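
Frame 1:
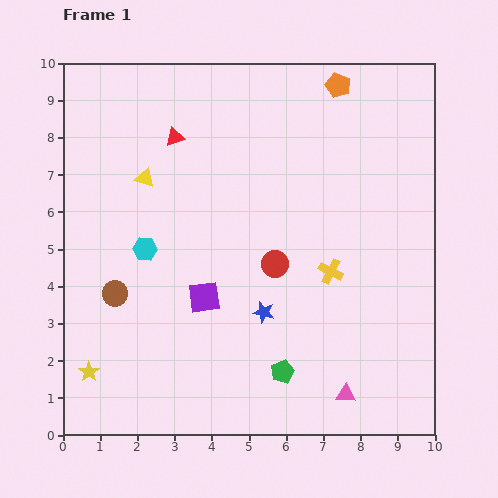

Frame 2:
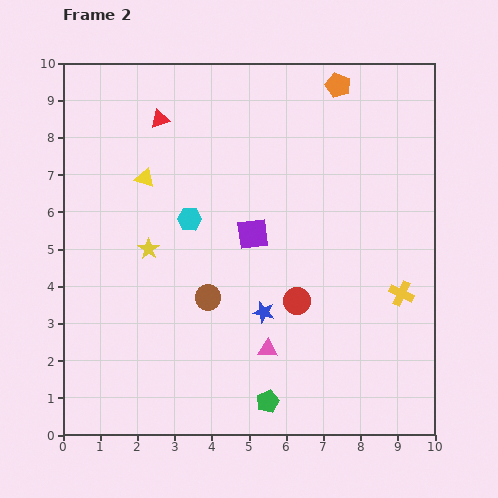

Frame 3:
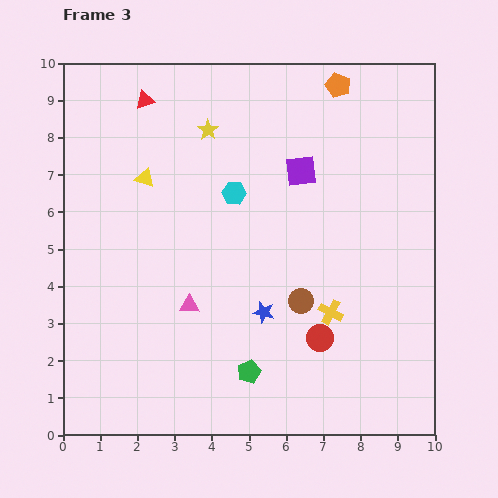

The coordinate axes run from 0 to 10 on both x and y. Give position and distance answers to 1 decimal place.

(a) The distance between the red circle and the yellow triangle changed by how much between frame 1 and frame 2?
+1.1

Distance in frame 1: 4.2. Distance in frame 2: 5.3.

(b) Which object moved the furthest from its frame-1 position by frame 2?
the yellow star

(moved 3.7; next 2.5)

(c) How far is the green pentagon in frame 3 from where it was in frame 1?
0.9

The green pentagon moved from (5.9, 1.7) to (5.0, 1.7), a distance of √(0.9² + 0.0²) ≈ 0.9.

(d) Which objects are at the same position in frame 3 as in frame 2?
the yellow triangle, the orange pentagon, the blue star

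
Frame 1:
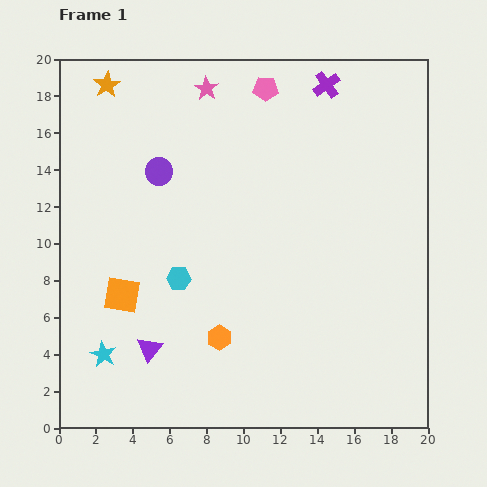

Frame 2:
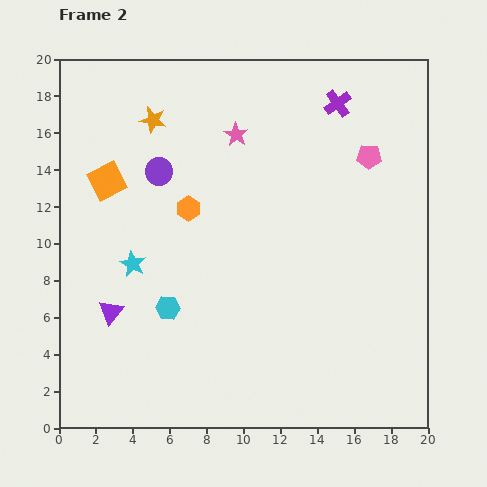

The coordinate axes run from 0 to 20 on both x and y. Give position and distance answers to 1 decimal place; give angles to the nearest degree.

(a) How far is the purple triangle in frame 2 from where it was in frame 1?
2.9

The purple triangle moved from (4.9, 4.3) to (2.8, 6.3), a distance of √(2.1² + 2.0²) ≈ 2.9.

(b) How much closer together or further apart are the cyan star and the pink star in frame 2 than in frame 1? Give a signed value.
-6.5

Distance in frame 1: 15.5. Distance in frame 2: 9.0.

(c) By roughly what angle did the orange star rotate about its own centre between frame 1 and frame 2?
29° counter-clockwise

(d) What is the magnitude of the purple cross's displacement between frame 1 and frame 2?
1.2

The purple cross moved from (14.5, 18.6) to (15.1, 17.6), a distance of √(0.6² + 1.0²) ≈ 1.2.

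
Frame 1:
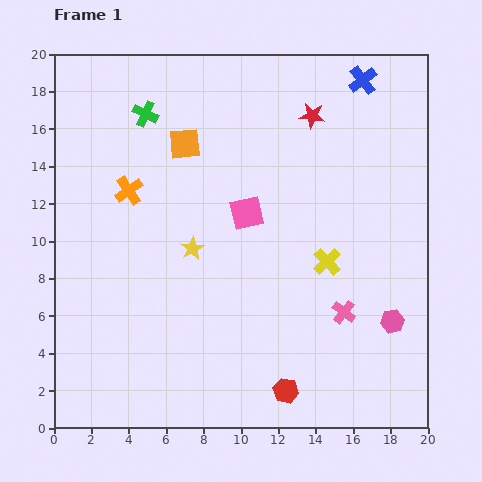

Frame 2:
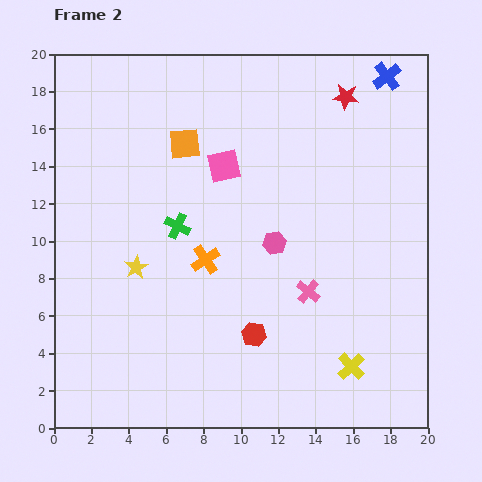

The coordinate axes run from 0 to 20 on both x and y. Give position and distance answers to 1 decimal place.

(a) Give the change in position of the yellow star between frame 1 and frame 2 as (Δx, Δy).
(-3.0, -1.0)

The yellow star was at (7.4, 9.6) in frame 1 and (4.4, 8.6) in frame 2.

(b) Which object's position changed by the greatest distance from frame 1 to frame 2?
the pink hexagon

(moved 7.6; next 6.2)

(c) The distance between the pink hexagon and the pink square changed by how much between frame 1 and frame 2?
-4.8

Distance in frame 1: 9.7. Distance in frame 2: 4.9.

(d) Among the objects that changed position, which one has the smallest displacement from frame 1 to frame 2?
the blue cross

(moved 1.3)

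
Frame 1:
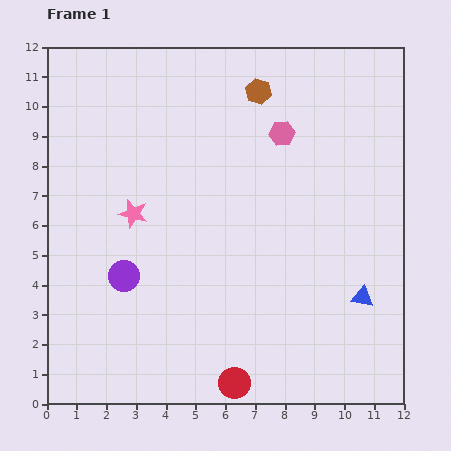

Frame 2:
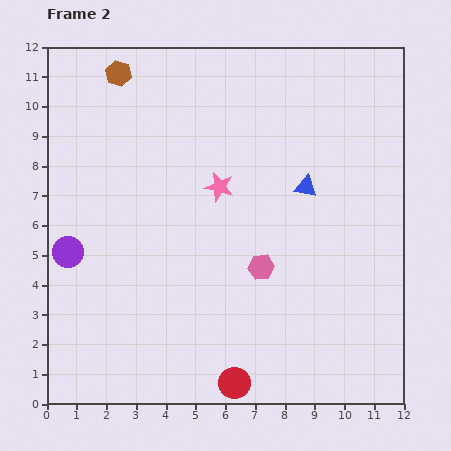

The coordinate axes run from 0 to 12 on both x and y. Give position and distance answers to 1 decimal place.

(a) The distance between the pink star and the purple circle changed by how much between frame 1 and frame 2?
+3.5

Distance in frame 1: 2.1. Distance in frame 2: 5.6.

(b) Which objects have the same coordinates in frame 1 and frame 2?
the red circle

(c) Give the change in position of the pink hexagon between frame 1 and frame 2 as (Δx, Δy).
(-0.7, -4.5)

The pink hexagon was at (7.9, 9.1) in frame 1 and (7.2, 4.6) in frame 2.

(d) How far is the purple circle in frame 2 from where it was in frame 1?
2.1

The purple circle moved from (2.6, 4.3) to (0.7, 5.1), a distance of √(1.9² + 0.8²) ≈ 2.1.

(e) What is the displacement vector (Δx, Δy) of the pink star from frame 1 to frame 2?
(2.9, 0.9)

The pink star was at (2.9, 6.4) in frame 1 and (5.8, 7.3) in frame 2.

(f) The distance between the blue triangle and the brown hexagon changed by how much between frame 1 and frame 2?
-0.3

Distance in frame 1: 7.7. Distance in frame 2: 7.4.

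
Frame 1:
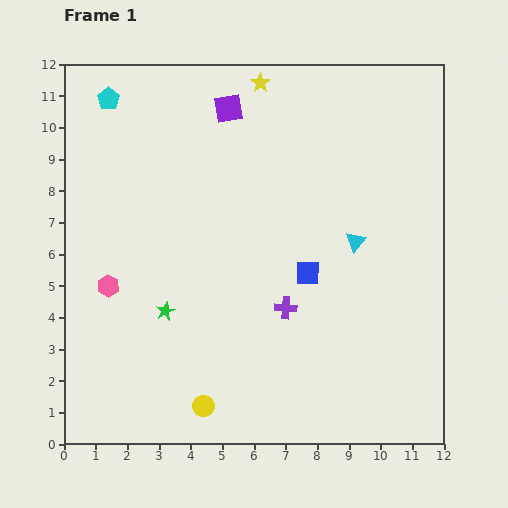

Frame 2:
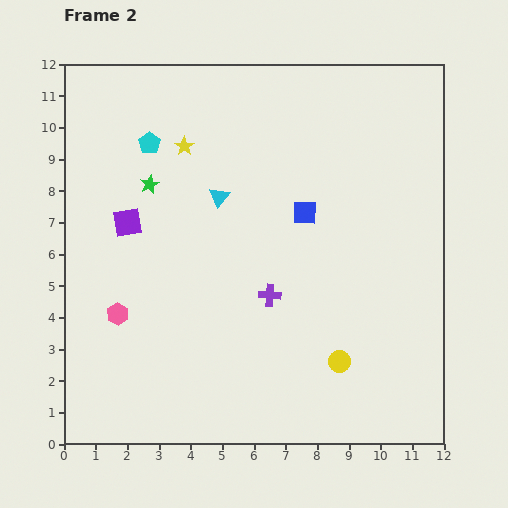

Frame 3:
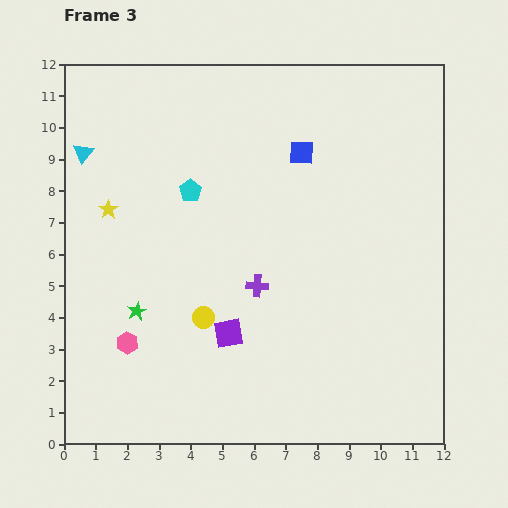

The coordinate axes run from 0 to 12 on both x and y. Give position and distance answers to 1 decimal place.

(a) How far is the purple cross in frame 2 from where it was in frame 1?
0.6

The purple cross moved from (7.0, 4.3) to (6.5, 4.7), a distance of √(0.5² + 0.4²) ≈ 0.6.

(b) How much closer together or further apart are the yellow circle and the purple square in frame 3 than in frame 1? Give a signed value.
-8.5

Distance in frame 1: 9.4. Distance in frame 3: 0.9.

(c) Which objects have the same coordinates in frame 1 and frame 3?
none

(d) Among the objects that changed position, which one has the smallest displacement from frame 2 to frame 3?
the purple cross

(moved 0.5)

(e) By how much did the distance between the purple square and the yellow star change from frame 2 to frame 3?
+2.4

Distance in frame 2: 3.0. Distance in frame 3: 5.4.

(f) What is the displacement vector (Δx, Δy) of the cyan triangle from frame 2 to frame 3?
(-4.3, 1.4)

The cyan triangle was at (4.9, 7.8) in frame 2 and (0.6, 9.2) in frame 3.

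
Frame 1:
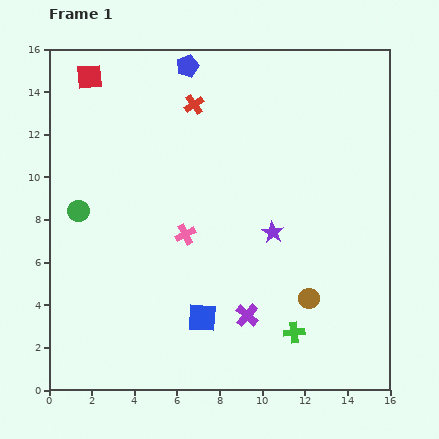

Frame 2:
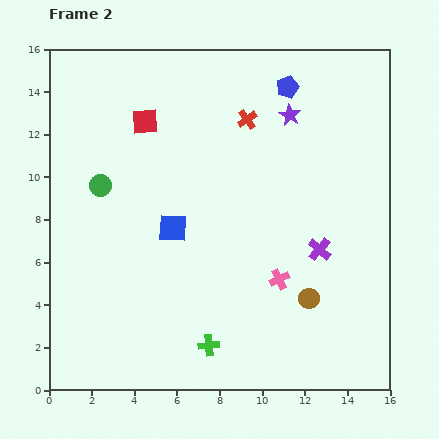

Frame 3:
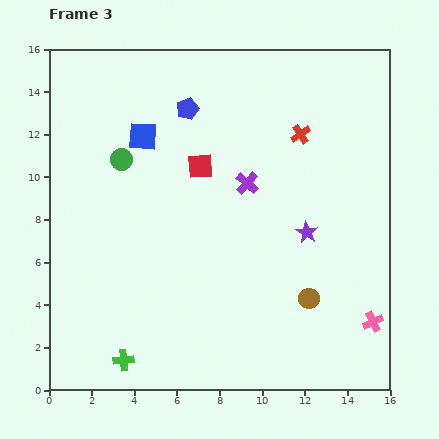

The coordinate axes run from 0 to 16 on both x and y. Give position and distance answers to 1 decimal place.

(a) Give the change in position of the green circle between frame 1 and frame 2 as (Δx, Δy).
(1.0, 1.2)

The green circle was at (1.4, 8.4) in frame 1 and (2.4, 9.6) in frame 2.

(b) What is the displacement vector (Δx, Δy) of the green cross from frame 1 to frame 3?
(-8.0, -1.3)

The green cross was at (11.5, 2.7) in frame 1 and (3.5, 1.4) in frame 3.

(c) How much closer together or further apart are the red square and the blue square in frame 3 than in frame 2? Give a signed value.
-2.2

Distance in frame 2: 5.2. Distance in frame 3: 3.0.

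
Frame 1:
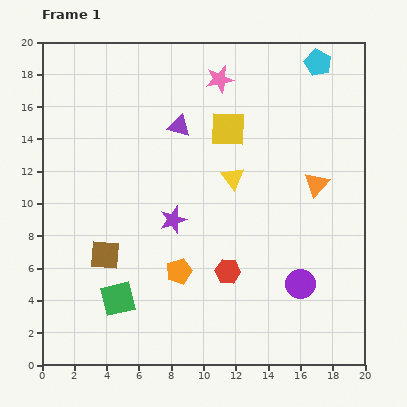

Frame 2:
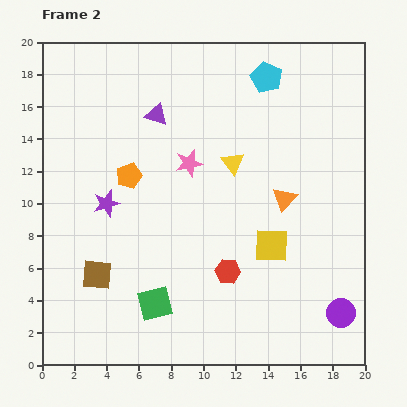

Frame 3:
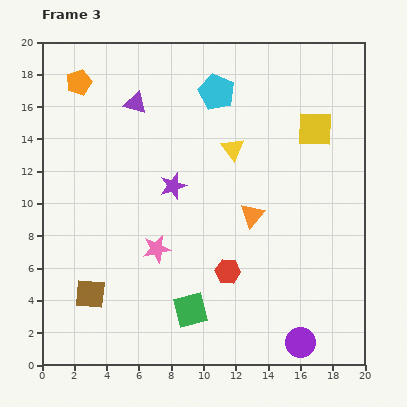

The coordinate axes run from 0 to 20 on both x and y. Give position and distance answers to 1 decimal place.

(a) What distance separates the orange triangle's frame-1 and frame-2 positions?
2.2

The orange triangle moved from (17.0, 11.2) to (15.0, 10.3), a distance of √(2.0² + 0.9²) ≈ 2.2.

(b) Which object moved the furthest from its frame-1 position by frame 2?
the yellow square

(moved 7.7; next 6.7)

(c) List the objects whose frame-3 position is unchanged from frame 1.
the red hexagon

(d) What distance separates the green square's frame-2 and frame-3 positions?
2.2

The green square moved from (7.0, 3.8) to (9.2, 3.4), a distance of √(2.2² + 0.4²) ≈ 2.2.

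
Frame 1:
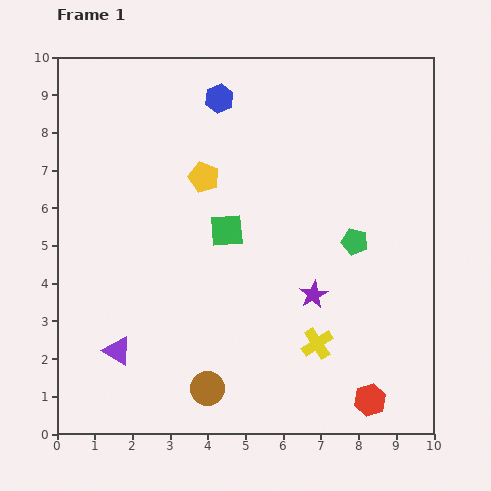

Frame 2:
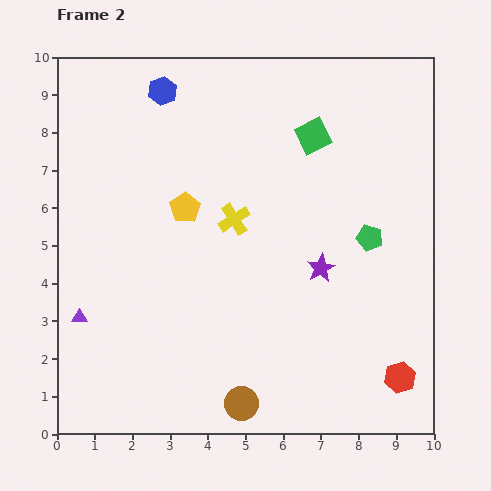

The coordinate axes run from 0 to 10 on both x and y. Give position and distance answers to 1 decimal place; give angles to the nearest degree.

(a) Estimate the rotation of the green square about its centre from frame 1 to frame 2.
22° counter-clockwise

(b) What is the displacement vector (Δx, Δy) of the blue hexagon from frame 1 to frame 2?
(-1.5, 0.2)

The blue hexagon was at (4.3, 8.9) in frame 1 and (2.8, 9.1) in frame 2.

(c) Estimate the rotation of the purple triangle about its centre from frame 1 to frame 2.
31° counter-clockwise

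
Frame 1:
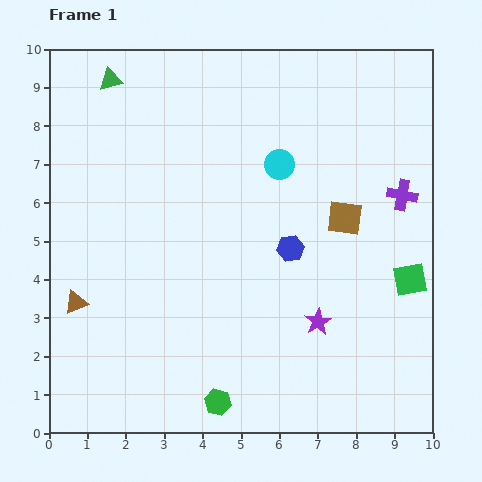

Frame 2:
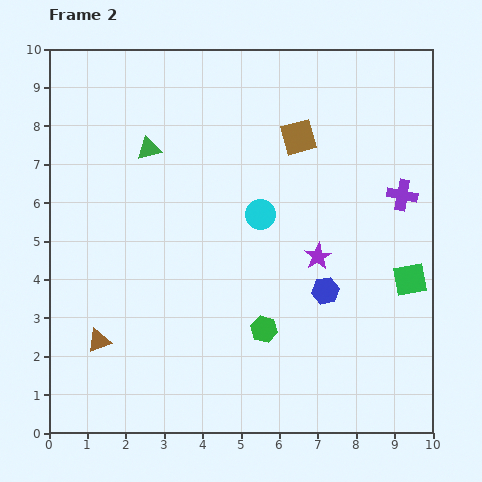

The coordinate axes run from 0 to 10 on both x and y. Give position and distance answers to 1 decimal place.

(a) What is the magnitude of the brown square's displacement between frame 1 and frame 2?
2.4

The brown square moved from (7.7, 5.6) to (6.5, 7.7), a distance of √(1.2² + 2.1²) ≈ 2.4.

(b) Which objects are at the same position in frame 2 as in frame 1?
the green square, the purple cross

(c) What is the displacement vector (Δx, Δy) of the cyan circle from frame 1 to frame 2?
(-0.5, -1.3)

The cyan circle was at (6.0, 7.0) in frame 1 and (5.5, 5.7) in frame 2.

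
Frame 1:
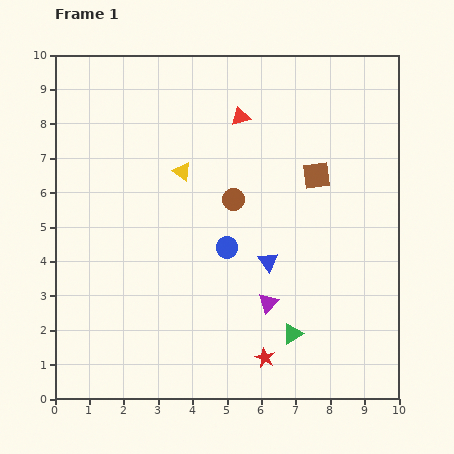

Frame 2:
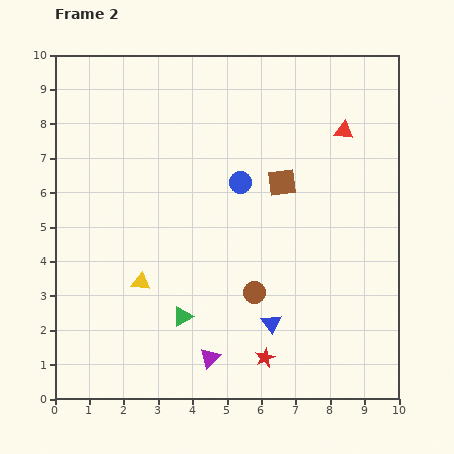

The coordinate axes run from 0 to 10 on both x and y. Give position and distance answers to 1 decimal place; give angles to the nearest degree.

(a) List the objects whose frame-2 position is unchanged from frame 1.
the red star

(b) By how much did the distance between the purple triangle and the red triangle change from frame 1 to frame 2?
+2.2

Distance in frame 1: 5.5. Distance in frame 2: 7.7.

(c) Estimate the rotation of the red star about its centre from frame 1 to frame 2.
20° clockwise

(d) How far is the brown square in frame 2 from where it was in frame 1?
1.0

The brown square moved from (7.6, 6.5) to (6.6, 6.3), a distance of √(1.0² + 0.2²) ≈ 1.0.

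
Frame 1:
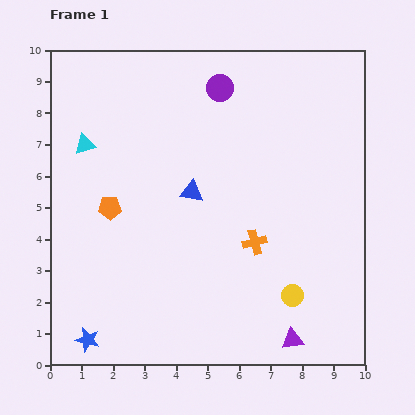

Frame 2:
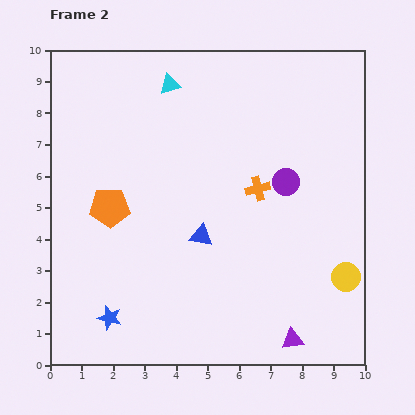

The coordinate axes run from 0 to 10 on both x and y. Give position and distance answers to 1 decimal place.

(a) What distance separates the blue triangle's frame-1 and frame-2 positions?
1.4

The blue triangle moved from (4.5, 5.5) to (4.8, 4.1), a distance of √(0.3² + 1.4²) ≈ 1.4.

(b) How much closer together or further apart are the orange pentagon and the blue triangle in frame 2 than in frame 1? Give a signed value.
+0.4

Distance in frame 1: 2.6. Distance in frame 2: 3.0.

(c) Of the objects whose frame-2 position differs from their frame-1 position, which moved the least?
the blue star

(moved 1.0)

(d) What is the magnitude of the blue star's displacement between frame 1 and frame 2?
1.0

The blue star moved from (1.2, 0.8) to (1.9, 1.5), a distance of √(0.7² + 0.7²) ≈ 1.0.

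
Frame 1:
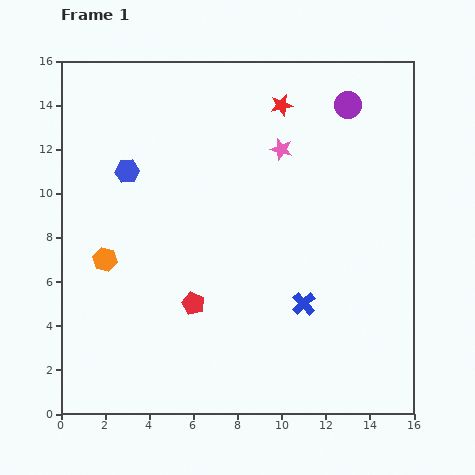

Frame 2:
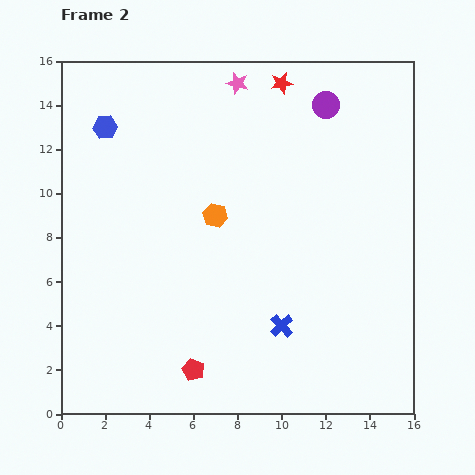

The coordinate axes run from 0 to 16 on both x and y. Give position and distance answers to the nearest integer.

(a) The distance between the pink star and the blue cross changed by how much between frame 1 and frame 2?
+4

Distance in frame 1: 7. Distance in frame 2: 11.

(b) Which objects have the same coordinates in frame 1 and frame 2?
none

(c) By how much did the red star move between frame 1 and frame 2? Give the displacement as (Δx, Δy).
(0, 1)

The red star was at (10, 14) in frame 1 and (10, 15) in frame 2.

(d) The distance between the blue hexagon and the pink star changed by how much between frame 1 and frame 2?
-1

Distance in frame 1: 7. Distance in frame 2: 6.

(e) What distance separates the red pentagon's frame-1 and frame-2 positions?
3

The red pentagon moved from (6, 5) to (6, 2), a distance of √(0² + 3²) ≈ 3.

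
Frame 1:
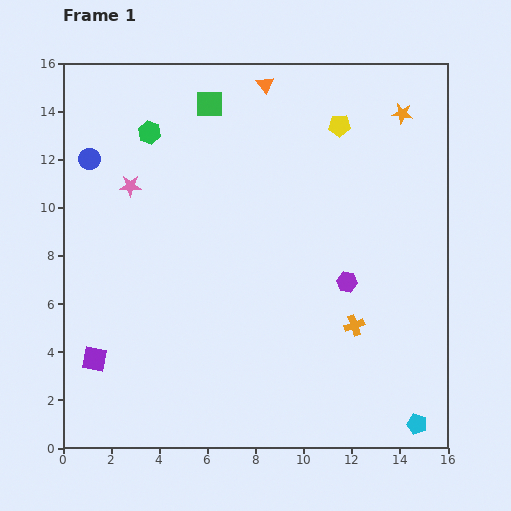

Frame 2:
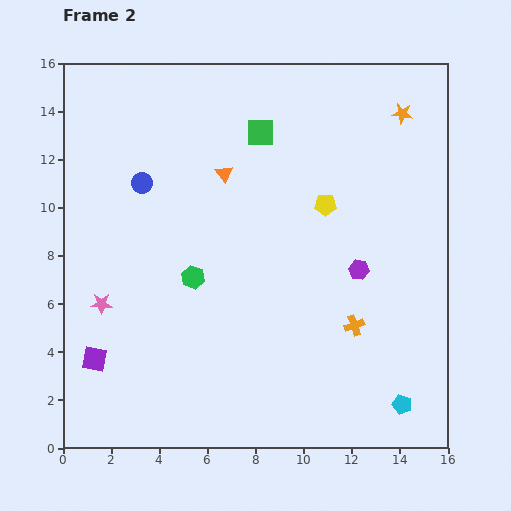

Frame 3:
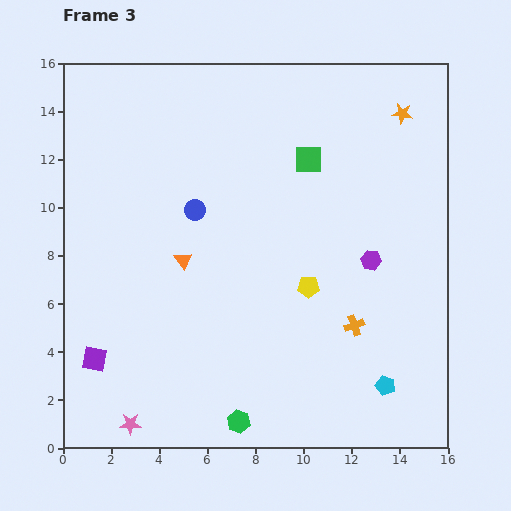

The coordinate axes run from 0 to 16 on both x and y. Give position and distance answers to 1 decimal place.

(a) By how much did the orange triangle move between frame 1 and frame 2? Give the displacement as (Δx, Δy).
(-1.7, -3.7)

The orange triangle was at (8.4, 15.1) in frame 1 and (6.7, 11.4) in frame 2.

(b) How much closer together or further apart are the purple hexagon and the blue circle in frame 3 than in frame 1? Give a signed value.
-4.3

Distance in frame 1: 11.9. Distance in frame 3: 7.6.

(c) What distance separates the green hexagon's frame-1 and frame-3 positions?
12.6

The green hexagon moved from (3.6, 13.1) to (7.3, 1.1), a distance of √(3.7² + 12.0²) ≈ 12.6.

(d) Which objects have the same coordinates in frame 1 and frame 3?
the orange cross, the purple square, the orange star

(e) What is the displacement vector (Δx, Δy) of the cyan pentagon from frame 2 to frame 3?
(-0.7, 0.8)

The cyan pentagon was at (14.1, 1.8) in frame 2 and (13.4, 2.6) in frame 3.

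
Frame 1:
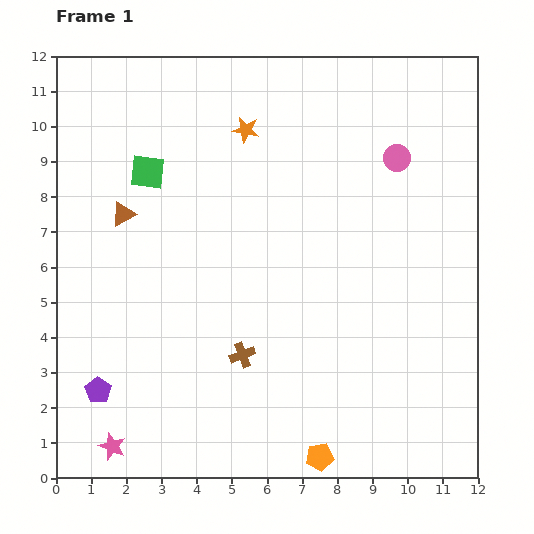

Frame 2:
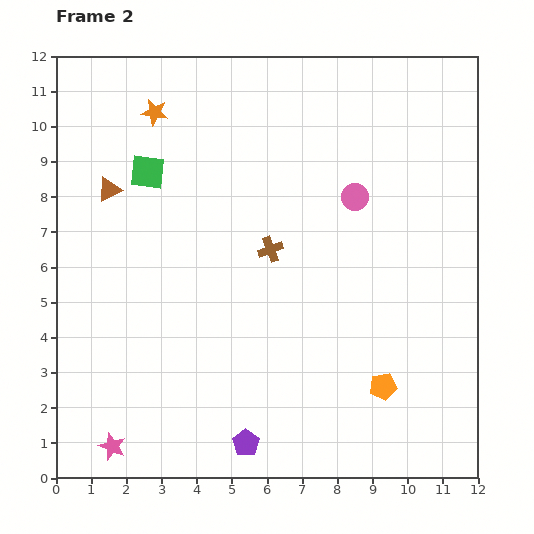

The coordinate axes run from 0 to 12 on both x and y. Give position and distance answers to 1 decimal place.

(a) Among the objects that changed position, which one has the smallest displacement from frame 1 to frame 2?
the brown triangle

(moved 0.8)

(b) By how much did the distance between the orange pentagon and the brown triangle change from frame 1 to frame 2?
+0.7

Distance in frame 1: 8.9. Distance in frame 2: 9.6.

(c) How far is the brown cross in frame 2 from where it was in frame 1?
3.1

The brown cross moved from (5.3, 3.5) to (6.1, 6.5), a distance of √(0.8² + 3.0²) ≈ 3.1.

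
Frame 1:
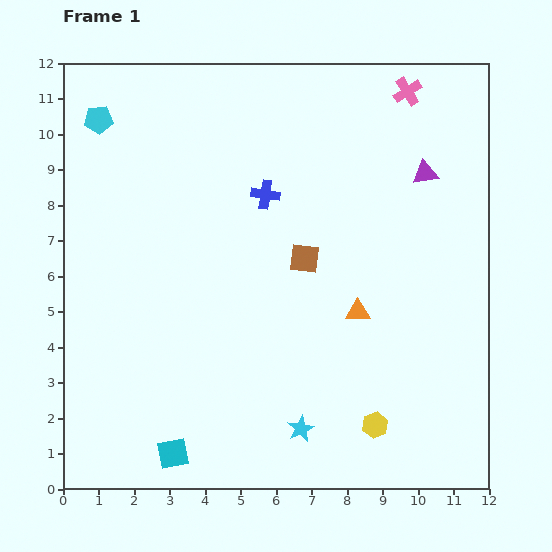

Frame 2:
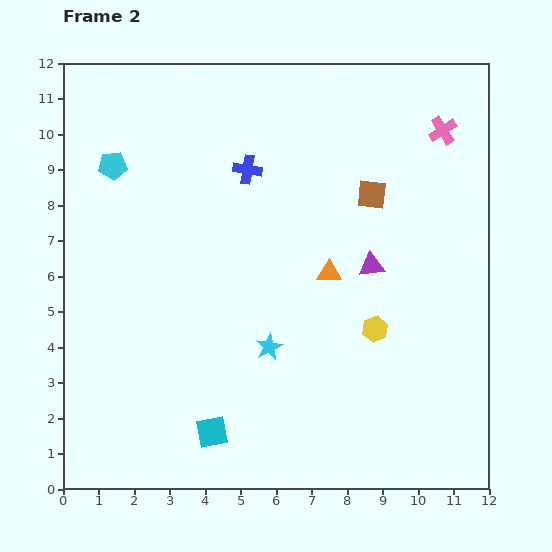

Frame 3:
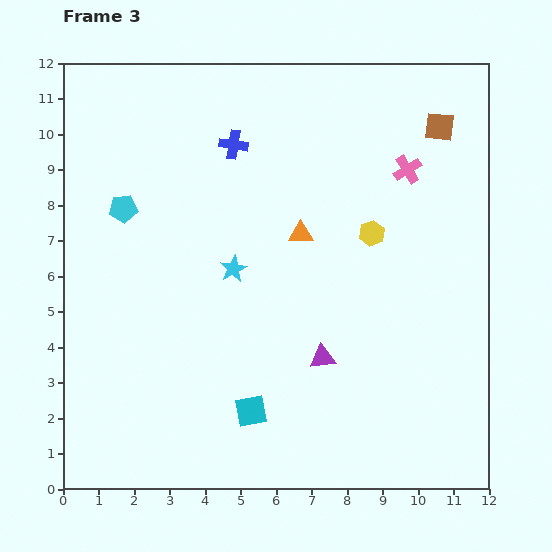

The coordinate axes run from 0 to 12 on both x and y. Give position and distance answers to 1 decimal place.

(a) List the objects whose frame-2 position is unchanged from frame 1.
none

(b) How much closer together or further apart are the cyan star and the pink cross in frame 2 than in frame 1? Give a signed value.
-2.2

Distance in frame 1: 10.0. Distance in frame 2: 7.8.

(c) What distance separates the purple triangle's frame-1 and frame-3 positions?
6.0

The purple triangle moved from (10.2, 8.9) to (7.3, 3.7), a distance of √(2.9² + 5.2²) ≈ 6.0.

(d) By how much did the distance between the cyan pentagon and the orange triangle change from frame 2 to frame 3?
-1.8

Distance in frame 2: 6.8. Distance in frame 3: 5.0.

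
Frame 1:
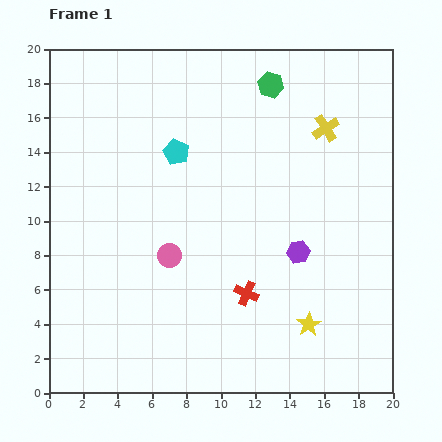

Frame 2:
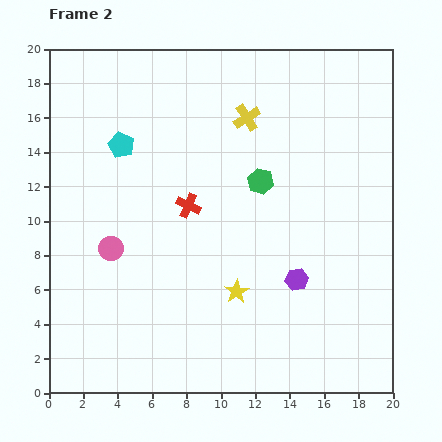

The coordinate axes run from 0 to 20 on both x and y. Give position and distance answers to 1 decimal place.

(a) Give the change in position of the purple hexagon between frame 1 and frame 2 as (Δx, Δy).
(-0.1, -1.6)

The purple hexagon was at (14.5, 8.2) in frame 1 and (14.4, 6.6) in frame 2.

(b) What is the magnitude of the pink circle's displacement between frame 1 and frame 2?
3.4

The pink circle moved from (7.0, 8.0) to (3.6, 8.4), a distance of √(3.4² + 0.4²) ≈ 3.4.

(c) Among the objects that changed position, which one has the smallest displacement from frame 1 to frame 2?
the purple hexagon

(moved 1.6)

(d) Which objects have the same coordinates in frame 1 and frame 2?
none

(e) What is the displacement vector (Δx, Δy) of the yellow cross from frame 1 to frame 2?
(-4.6, 0.6)

The yellow cross was at (16.1, 15.4) in frame 1 and (11.5, 16.0) in frame 2.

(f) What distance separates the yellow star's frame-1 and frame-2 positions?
4.6

The yellow star moved from (15.1, 4.0) to (10.9, 5.9), a distance of √(4.2² + 1.9²) ≈ 4.6.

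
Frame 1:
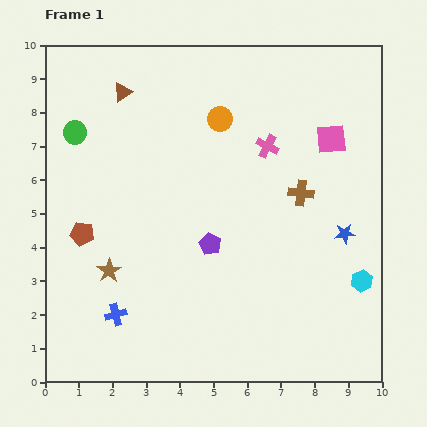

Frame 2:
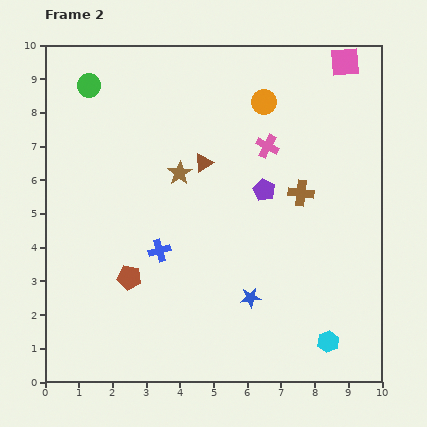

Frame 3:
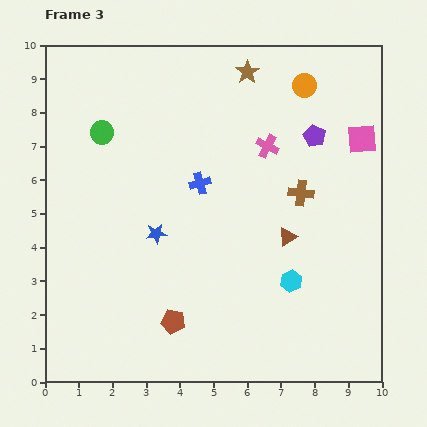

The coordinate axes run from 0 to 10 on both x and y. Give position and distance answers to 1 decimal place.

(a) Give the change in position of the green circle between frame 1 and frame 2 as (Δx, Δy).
(0.4, 1.4)

The green circle was at (0.9, 7.4) in frame 1 and (1.3, 8.8) in frame 2.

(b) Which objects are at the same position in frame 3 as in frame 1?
the pink cross, the brown cross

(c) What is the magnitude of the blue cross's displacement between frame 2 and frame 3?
2.3

The blue cross moved from (3.4, 3.9) to (4.6, 5.9), a distance of √(1.2² + 2.0²) ≈ 2.3.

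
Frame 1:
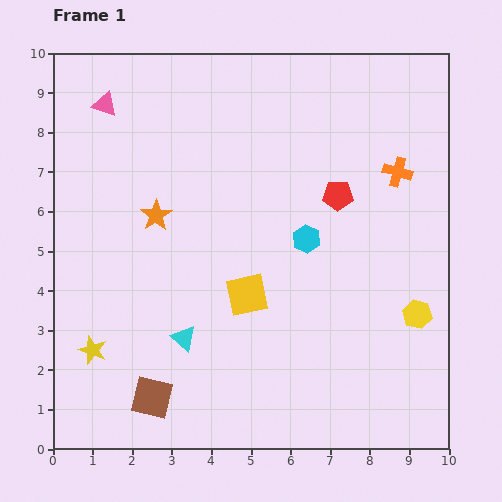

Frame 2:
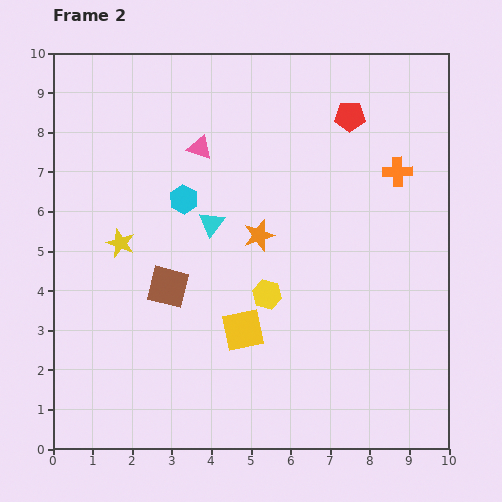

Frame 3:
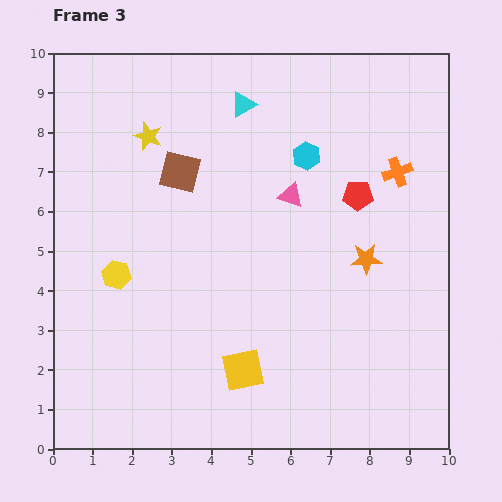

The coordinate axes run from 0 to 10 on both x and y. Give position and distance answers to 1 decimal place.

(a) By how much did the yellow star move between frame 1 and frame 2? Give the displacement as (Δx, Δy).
(0.7, 2.7)

The yellow star was at (1.0, 2.5) in frame 1 and (1.7, 5.2) in frame 2.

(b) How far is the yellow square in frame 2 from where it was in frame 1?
0.9

The yellow square moved from (4.9, 3.9) to (4.8, 3.0), a distance of √(0.1² + 0.9²) ≈ 0.9.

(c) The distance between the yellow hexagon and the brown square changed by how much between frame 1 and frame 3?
-3.9

Distance in frame 1: 7.0. Distance in frame 3: 3.1.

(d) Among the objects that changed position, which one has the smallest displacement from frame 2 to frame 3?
the yellow square

(moved 1.0)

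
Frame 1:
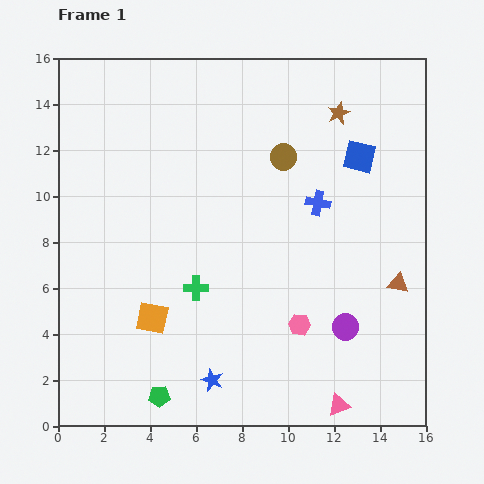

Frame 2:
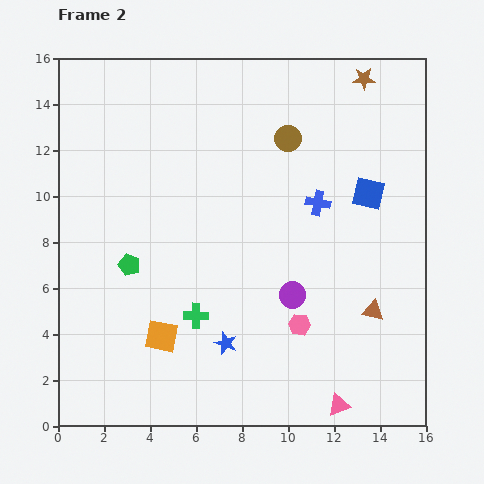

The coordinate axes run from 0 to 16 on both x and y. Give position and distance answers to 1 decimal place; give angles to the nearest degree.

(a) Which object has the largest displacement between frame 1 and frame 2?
the green pentagon

(moved 5.8; next 2.7)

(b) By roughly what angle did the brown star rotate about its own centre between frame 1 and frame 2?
22° clockwise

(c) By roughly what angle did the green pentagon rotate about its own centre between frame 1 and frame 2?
24° clockwise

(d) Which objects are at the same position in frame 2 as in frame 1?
the pink hexagon, the blue cross, the pink triangle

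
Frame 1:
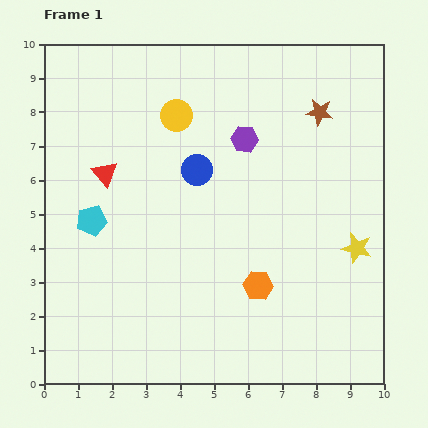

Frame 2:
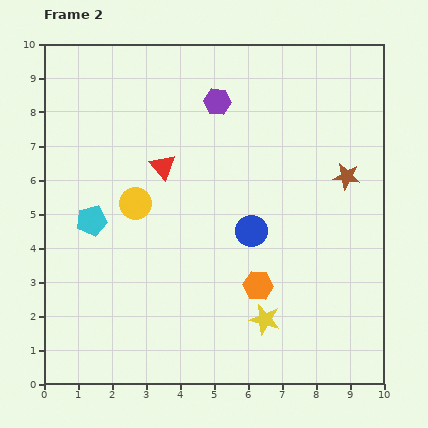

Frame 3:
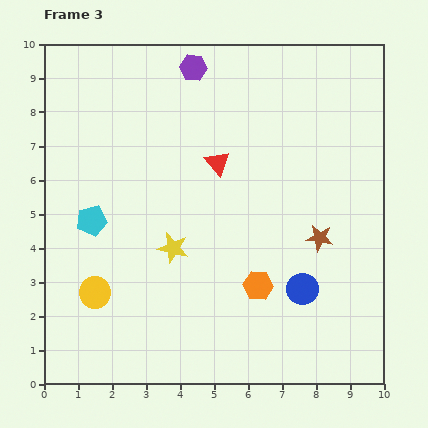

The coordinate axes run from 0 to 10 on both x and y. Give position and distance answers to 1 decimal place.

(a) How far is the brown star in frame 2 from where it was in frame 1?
2.1

The brown star moved from (8.1, 8.0) to (8.9, 6.1), a distance of √(0.8² + 1.9²) ≈ 2.1.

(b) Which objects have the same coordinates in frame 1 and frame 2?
the orange hexagon, the cyan pentagon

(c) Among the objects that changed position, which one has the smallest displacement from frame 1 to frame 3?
the purple hexagon

(moved 2.6)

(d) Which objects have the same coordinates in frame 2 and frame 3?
the orange hexagon, the cyan pentagon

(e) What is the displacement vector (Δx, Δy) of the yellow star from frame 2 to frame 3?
(-2.7, 2.1)

The yellow star was at (6.5, 1.9) in frame 2 and (3.8, 4.0) in frame 3.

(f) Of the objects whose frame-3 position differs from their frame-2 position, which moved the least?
the purple hexagon

(moved 1.2)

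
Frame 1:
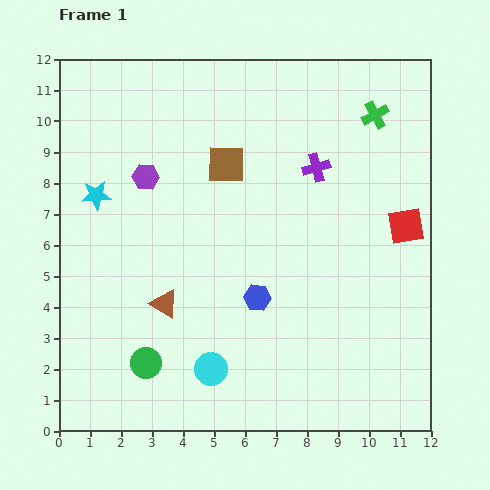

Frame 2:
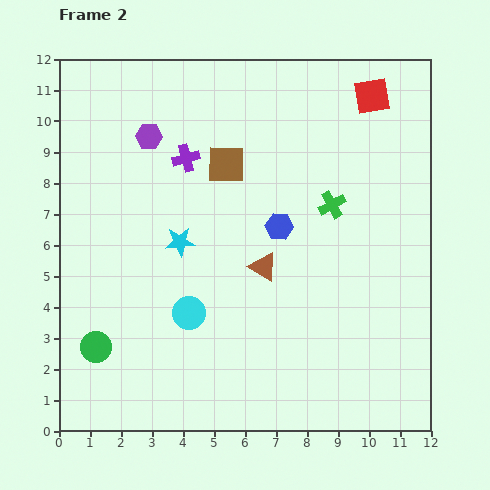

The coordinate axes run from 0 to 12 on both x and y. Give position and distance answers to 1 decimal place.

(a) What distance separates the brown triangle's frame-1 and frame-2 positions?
3.4

The brown triangle moved from (3.4, 4.1) to (6.6, 5.3), a distance of √(3.2² + 1.2²) ≈ 3.4.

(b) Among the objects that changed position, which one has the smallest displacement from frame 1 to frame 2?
the purple hexagon

(moved 1.3)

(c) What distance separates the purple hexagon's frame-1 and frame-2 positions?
1.3

The purple hexagon moved from (2.8, 8.2) to (2.9, 9.5), a distance of √(0.1² + 1.3²) ≈ 1.3.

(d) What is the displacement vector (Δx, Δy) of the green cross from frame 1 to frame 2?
(-1.4, -2.9)

The green cross was at (10.2, 10.2) in frame 1 and (8.8, 7.3) in frame 2.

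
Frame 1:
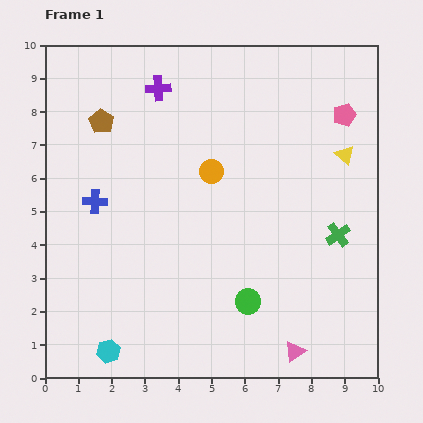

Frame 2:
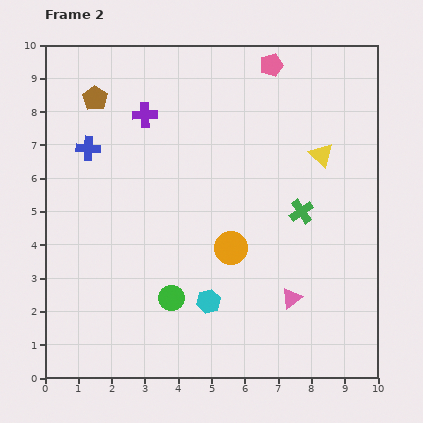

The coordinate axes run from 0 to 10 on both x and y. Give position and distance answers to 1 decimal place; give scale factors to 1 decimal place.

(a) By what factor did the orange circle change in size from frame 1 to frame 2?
1.4×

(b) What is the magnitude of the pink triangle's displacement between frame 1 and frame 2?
1.6

The pink triangle moved from (7.5, 0.8) to (7.4, 2.4), a distance of √(0.1² + 1.6²) ≈ 1.6.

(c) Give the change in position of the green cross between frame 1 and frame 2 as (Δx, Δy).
(-1.1, 0.7)

The green cross was at (8.8, 4.3) in frame 1 and (7.7, 5.0) in frame 2.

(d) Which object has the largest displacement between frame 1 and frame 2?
the cyan hexagon

(moved 3.4; next 2.7)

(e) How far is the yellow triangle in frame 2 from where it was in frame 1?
0.7

The yellow triangle moved from (9.0, 6.7) to (8.3, 6.7), a distance of √(0.7² + 0.0²) ≈ 0.7.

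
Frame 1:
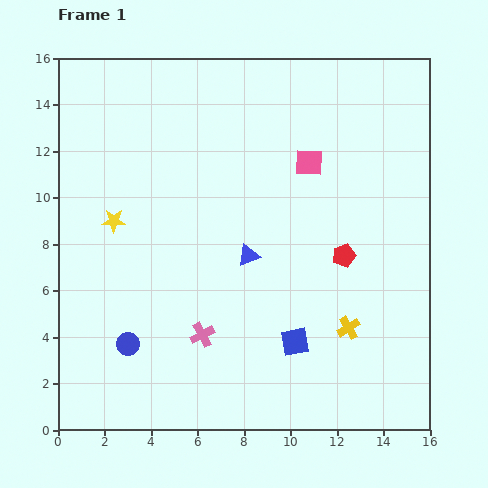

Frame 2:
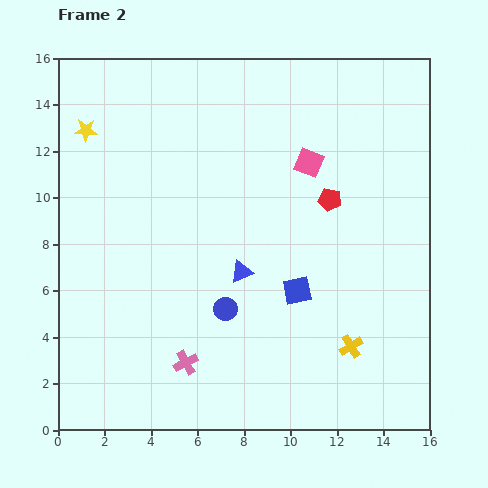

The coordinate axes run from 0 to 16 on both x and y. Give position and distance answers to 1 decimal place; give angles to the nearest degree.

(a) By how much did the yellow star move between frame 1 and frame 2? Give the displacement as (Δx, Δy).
(-1.2, 3.9)

The yellow star was at (2.4, 9.0) in frame 1 and (1.2, 12.9) in frame 2.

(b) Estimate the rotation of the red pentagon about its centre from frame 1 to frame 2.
28° clockwise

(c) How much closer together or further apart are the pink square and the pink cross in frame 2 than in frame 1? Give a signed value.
+1.4

Distance in frame 1: 8.7. Distance in frame 2: 10.1.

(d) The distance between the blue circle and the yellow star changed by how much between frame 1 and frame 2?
+4.5

Distance in frame 1: 5.3. Distance in frame 2: 9.8.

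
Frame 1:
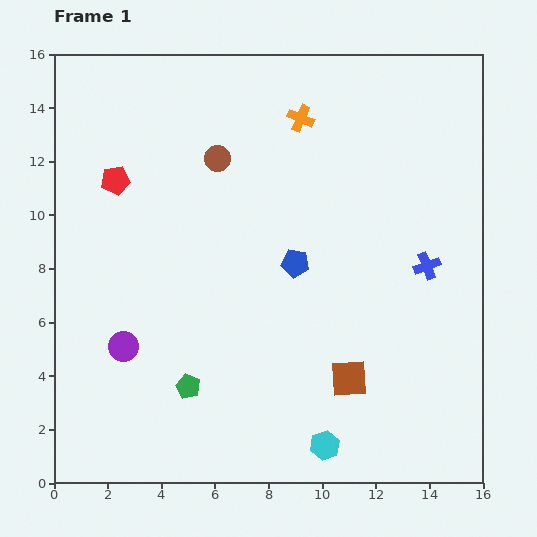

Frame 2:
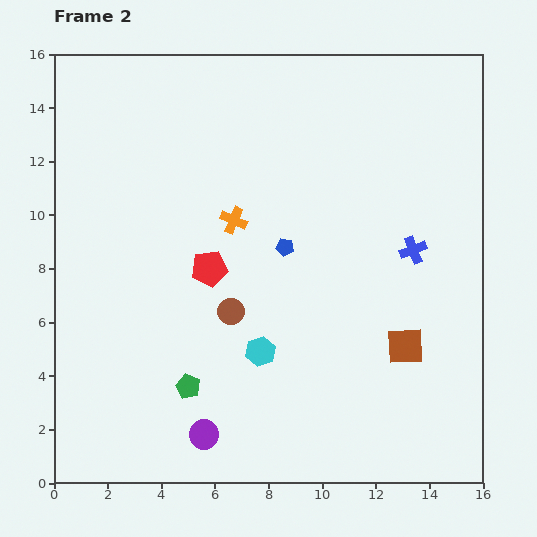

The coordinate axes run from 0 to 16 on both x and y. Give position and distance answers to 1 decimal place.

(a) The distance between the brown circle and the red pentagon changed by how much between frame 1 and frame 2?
-2.1

Distance in frame 1: 3.9. Distance in frame 2: 1.8.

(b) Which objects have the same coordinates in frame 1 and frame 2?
the green pentagon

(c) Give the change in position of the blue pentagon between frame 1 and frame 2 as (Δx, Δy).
(-0.4, 0.6)

The blue pentagon was at (9.0, 8.2) in frame 1 and (8.6, 8.8) in frame 2.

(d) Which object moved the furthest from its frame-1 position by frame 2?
the brown circle

(moved 5.7; next 4.8)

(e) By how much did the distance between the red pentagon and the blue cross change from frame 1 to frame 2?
-4.4

Distance in frame 1: 12.0. Distance in frame 2: 7.6.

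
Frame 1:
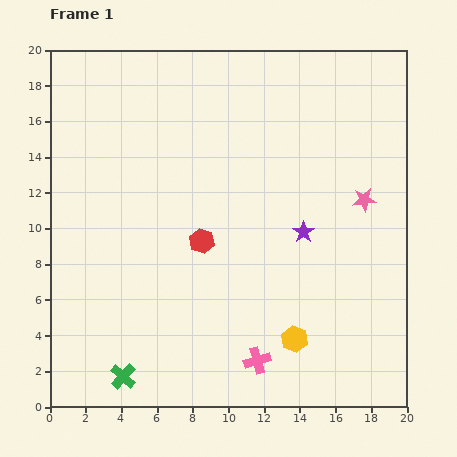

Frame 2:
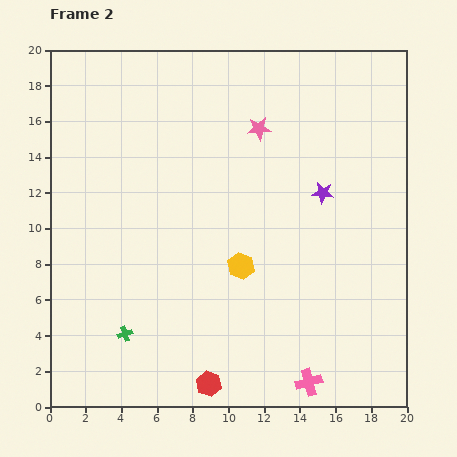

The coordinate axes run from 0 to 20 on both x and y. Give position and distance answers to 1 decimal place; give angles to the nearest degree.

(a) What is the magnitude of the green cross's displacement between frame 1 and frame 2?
2.4

The green cross moved from (4.1, 1.7) to (4.2, 4.1), a distance of √(0.1² + 2.4²) ≈ 2.4.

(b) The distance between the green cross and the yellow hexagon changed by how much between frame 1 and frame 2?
-2.3

Distance in frame 1: 9.8. Distance in frame 2: 7.5.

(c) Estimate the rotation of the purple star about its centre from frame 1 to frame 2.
29° counter-clockwise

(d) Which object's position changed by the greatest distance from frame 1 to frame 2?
the red hexagon

(moved 8.0; next 7.1)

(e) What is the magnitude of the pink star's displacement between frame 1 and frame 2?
7.1

The pink star moved from (17.6, 11.6) to (11.7, 15.6), a distance of √(5.9² + 4.0²) ≈ 7.1.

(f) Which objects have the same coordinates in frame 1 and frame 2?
none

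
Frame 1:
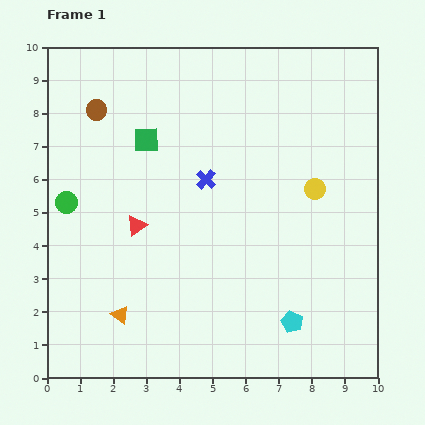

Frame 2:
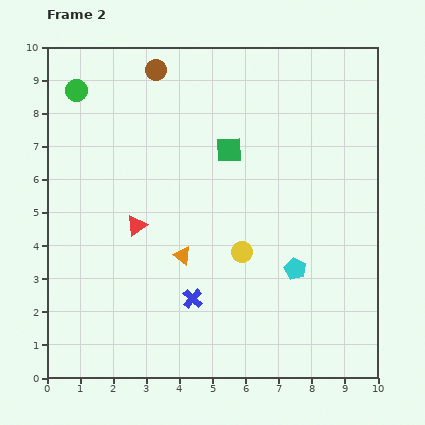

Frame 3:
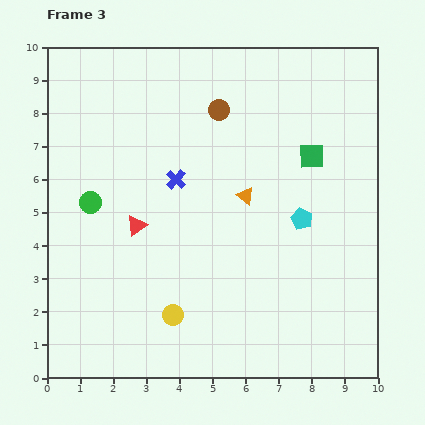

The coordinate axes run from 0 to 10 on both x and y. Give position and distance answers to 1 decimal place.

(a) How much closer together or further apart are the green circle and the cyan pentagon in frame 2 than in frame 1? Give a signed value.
+0.8

Distance in frame 1: 7.7. Distance in frame 2: 8.5.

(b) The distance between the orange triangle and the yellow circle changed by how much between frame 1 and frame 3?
-2.8

Distance in frame 1: 7.0. Distance in frame 3: 4.2.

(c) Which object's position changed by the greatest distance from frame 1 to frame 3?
the yellow circle

(moved 5.7; next 5.2)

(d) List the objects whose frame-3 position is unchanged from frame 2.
the red triangle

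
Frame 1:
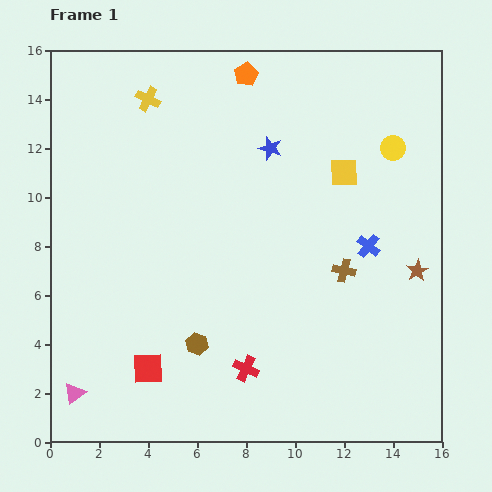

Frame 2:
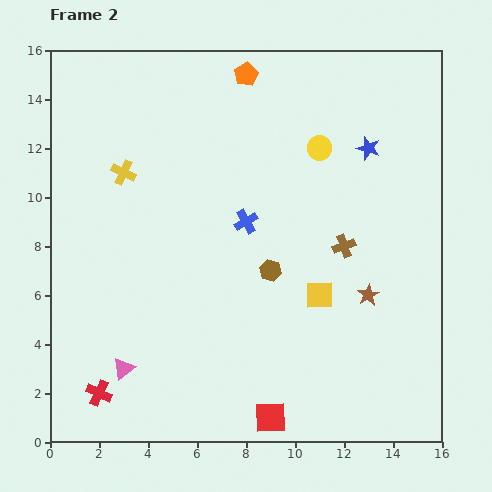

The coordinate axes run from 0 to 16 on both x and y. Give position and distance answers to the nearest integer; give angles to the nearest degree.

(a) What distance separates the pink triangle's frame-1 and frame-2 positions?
2

The pink triangle moved from (1, 2) to (3, 3), a distance of √(2² + 1²) ≈ 2.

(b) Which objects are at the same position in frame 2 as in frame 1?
the orange pentagon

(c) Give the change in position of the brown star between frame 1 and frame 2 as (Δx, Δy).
(-2, -1)

The brown star was at (15, 7) in frame 1 and (13, 6) in frame 2.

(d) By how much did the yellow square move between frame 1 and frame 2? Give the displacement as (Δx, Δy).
(-1, -5)

The yellow square was at (12, 11) in frame 1 and (11, 6) in frame 2.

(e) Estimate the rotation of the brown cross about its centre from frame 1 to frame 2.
34° counter-clockwise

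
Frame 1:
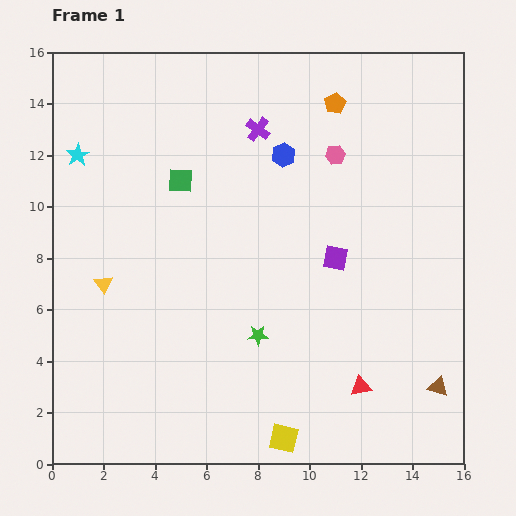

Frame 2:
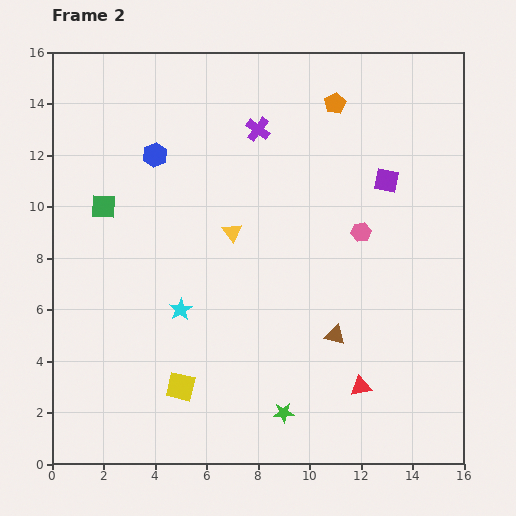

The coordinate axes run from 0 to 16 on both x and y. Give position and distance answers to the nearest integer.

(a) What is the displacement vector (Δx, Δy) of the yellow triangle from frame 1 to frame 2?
(5, 2)

The yellow triangle was at (2, 7) in frame 1 and (7, 9) in frame 2.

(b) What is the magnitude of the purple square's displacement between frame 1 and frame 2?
4

The purple square moved from (11, 8) to (13, 11), a distance of √(2² + 3²) ≈ 4.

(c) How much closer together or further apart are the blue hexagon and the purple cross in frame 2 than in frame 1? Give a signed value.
+3

Distance in frame 1: 1. Distance in frame 2: 4.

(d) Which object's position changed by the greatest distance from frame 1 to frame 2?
the cyan star

(moved 7; next 5)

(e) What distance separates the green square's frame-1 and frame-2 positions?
3

The green square moved from (5, 11) to (2, 10), a distance of √(3² + 1²) ≈ 3.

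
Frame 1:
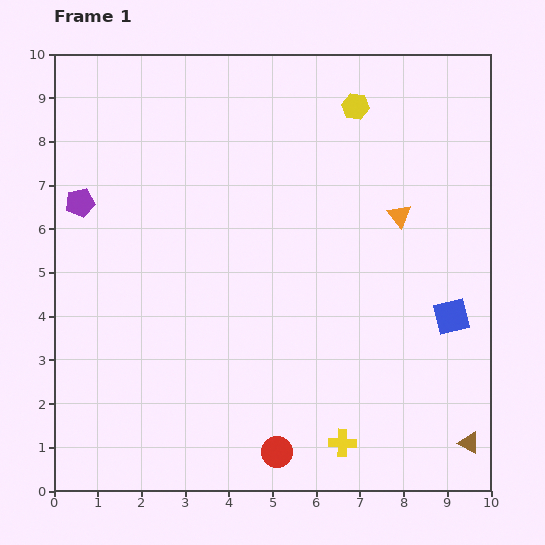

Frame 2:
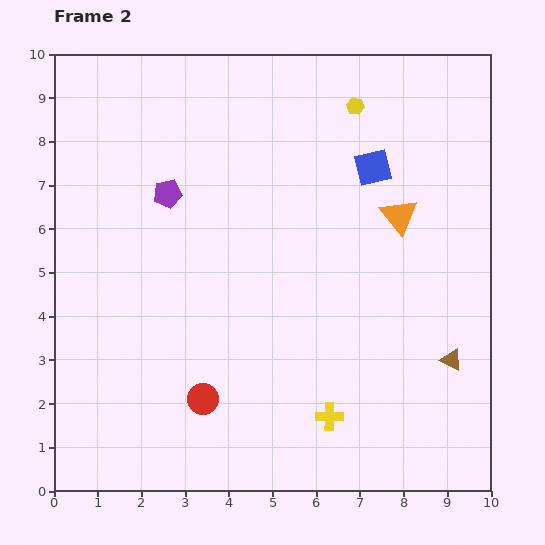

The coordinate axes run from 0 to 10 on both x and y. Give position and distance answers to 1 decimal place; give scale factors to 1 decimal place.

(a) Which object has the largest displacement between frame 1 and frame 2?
the blue square

(moved 3.8; next 2.1)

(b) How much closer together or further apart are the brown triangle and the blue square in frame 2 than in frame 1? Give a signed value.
+1.9

Distance in frame 1: 2.9. Distance in frame 2: 4.8.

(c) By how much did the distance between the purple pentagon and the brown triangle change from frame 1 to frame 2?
-3.0

Distance in frame 1: 10.5. Distance in frame 2: 7.5.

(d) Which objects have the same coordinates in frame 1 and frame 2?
the yellow hexagon, the orange triangle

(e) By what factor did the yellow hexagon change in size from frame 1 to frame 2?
0.6×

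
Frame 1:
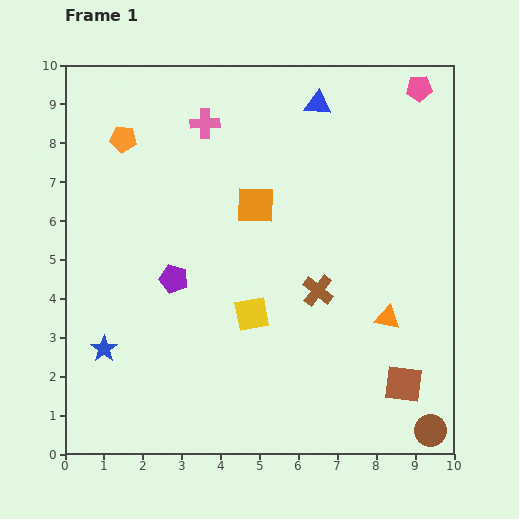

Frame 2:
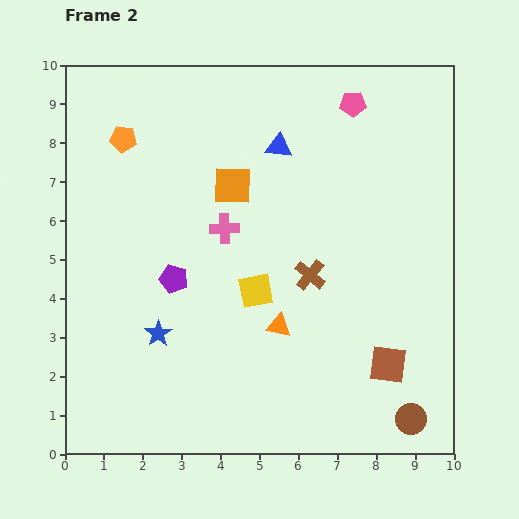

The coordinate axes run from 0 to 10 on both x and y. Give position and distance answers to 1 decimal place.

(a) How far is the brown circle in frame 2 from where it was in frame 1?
0.6

The brown circle moved from (9.4, 0.6) to (8.9, 0.9), a distance of √(0.5² + 0.3²) ≈ 0.6.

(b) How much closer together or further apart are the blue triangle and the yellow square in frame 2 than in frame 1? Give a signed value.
-2.0

Distance in frame 1: 5.7. Distance in frame 2: 3.7.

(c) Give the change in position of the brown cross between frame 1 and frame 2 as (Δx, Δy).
(-0.2, 0.4)

The brown cross was at (6.5, 4.2) in frame 1 and (6.3, 4.6) in frame 2.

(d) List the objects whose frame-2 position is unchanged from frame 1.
the purple pentagon, the orange pentagon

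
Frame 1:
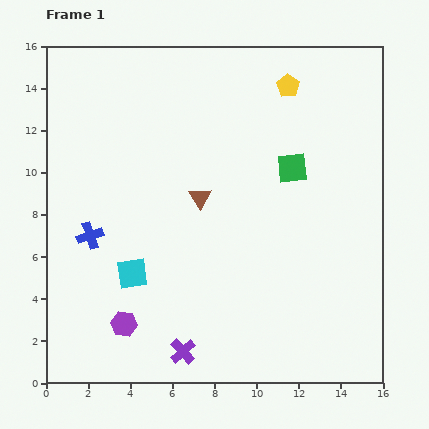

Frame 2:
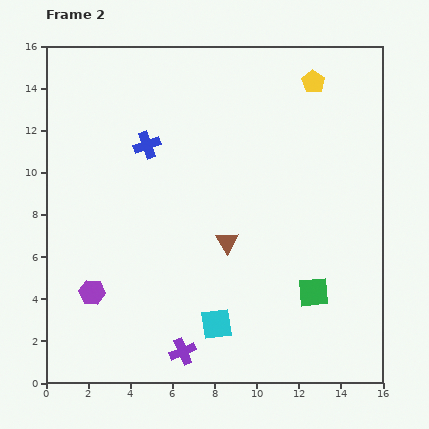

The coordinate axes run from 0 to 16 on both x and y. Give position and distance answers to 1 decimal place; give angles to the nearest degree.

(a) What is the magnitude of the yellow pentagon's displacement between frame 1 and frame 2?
1.2

The yellow pentagon moved from (11.5, 14.1) to (12.7, 14.3), a distance of √(1.2² + 0.2²) ≈ 1.2.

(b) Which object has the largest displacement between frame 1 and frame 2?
the green square

(moved 6.0; next 5.1)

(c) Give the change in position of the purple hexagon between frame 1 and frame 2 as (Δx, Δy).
(-1.5, 1.5)

The purple hexagon was at (3.7, 2.8) in frame 1 and (2.2, 4.3) in frame 2.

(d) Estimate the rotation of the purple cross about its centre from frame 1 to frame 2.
19° clockwise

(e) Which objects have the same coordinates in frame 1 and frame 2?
the purple cross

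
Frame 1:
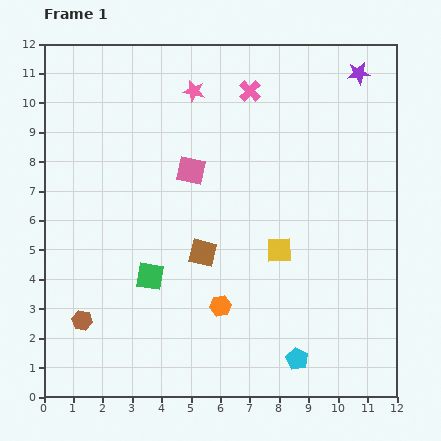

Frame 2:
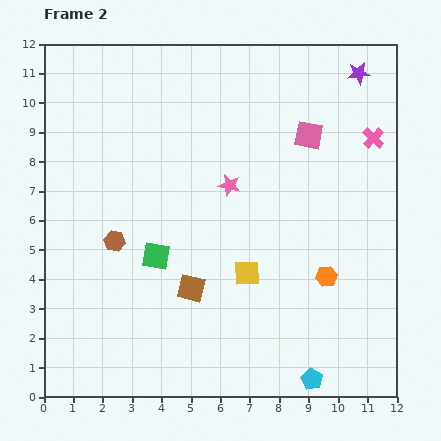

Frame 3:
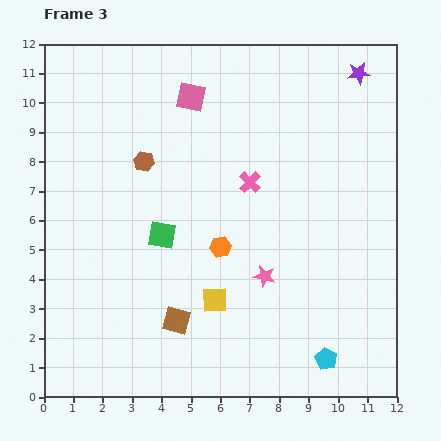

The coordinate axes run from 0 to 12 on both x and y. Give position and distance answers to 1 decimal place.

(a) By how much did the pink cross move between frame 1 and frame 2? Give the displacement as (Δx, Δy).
(4.2, -1.6)

The pink cross was at (7.0, 10.4) in frame 1 and (11.2, 8.8) in frame 2.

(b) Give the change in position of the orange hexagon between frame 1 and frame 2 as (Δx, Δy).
(3.6, 1.0)

The orange hexagon was at (6.0, 3.1) in frame 1 and (9.6, 4.1) in frame 2.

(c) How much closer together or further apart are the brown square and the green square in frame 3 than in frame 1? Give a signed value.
+0.9

Distance in frame 1: 2.0. Distance in frame 3: 2.9.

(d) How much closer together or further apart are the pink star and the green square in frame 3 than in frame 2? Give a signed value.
+0.3

Distance in frame 2: 3.5. Distance in frame 3: 3.8.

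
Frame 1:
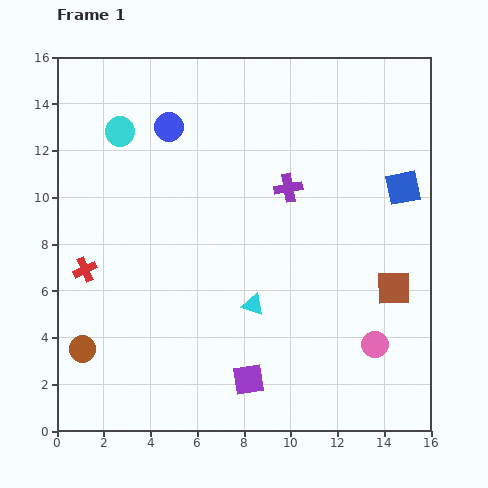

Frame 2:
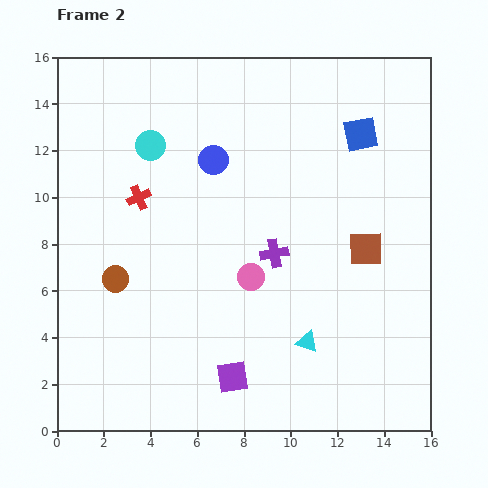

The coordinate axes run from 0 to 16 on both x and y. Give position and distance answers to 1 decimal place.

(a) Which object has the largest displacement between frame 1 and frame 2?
the pink circle

(moved 6.0; next 3.9)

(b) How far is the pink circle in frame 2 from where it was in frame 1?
6.0

The pink circle moved from (13.6, 3.7) to (8.3, 6.6), a distance of √(5.3² + 2.9²) ≈ 6.0.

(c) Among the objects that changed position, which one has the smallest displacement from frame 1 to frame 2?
the purple square

(moved 0.7)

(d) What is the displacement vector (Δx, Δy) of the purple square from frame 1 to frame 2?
(-0.7, 0.1)

The purple square was at (8.2, 2.2) in frame 1 and (7.5, 2.3) in frame 2.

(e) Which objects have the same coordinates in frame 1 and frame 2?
none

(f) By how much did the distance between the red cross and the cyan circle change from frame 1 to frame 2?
-3.8

Distance in frame 1: 6.1. Distance in frame 2: 2.3.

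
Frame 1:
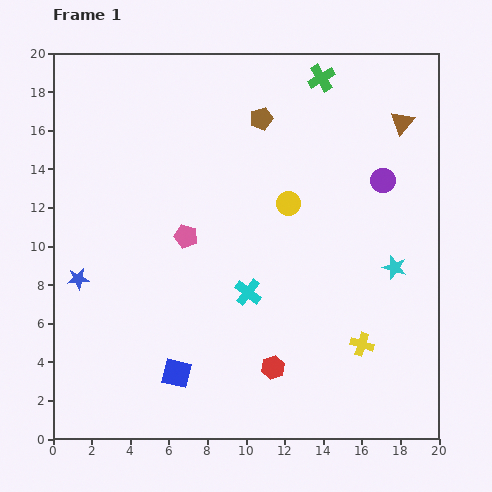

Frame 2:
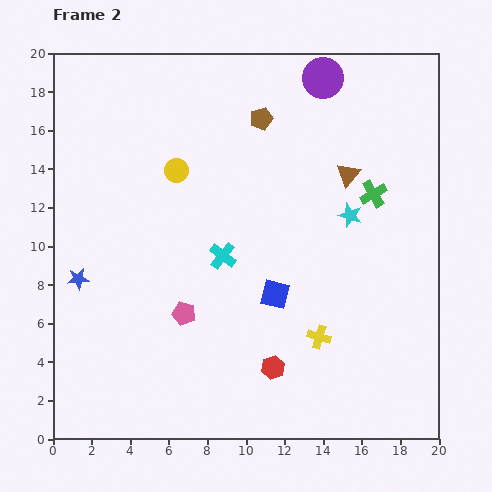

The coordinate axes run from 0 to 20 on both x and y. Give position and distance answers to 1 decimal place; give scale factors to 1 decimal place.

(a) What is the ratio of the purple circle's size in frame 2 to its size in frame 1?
1.7×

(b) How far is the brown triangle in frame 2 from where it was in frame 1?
3.9

The brown triangle moved from (18.1, 16.4) to (15.3, 13.7), a distance of √(2.8² + 2.7²) ≈ 3.9.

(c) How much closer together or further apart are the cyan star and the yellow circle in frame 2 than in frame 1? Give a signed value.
+2.9

Distance in frame 1: 6.4. Distance in frame 2: 9.3.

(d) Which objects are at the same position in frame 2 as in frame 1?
the blue star, the brown pentagon, the red hexagon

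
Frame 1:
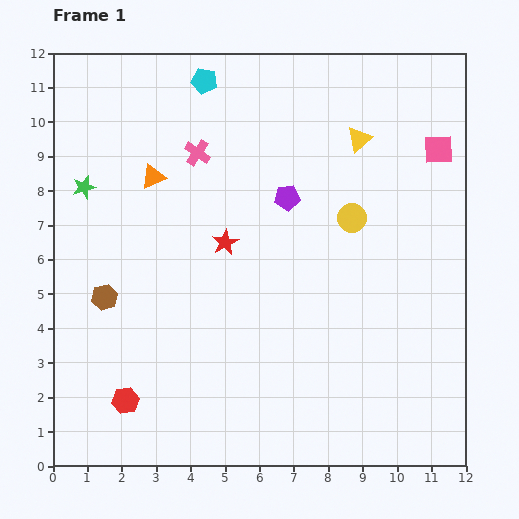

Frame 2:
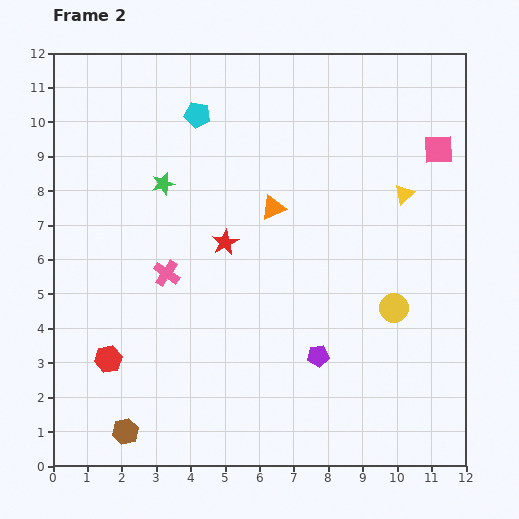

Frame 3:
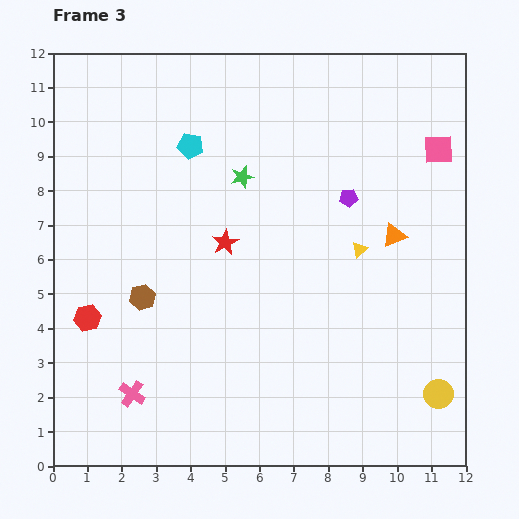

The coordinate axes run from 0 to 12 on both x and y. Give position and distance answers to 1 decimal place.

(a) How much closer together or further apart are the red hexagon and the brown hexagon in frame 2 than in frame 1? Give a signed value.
-0.9

Distance in frame 1: 3.1. Distance in frame 2: 2.2.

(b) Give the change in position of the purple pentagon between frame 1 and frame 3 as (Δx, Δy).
(1.8, 0.0)

The purple pentagon was at (6.8, 7.8) in frame 1 and (8.6, 7.8) in frame 3.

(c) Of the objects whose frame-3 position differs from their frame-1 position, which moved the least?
the brown hexagon

(moved 1.1)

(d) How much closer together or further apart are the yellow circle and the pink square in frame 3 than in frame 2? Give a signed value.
+2.3

Distance in frame 2: 4.8. Distance in frame 3: 7.1.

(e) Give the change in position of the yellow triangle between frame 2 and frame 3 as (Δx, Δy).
(-1.3, -1.6)

The yellow triangle was at (10.2, 7.9) in frame 2 and (8.9, 6.3) in frame 3.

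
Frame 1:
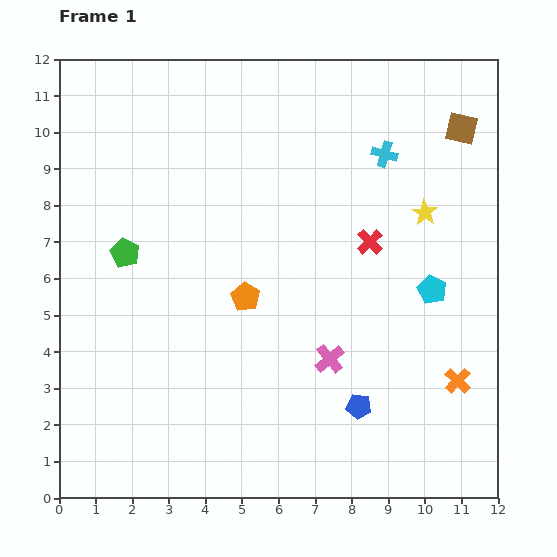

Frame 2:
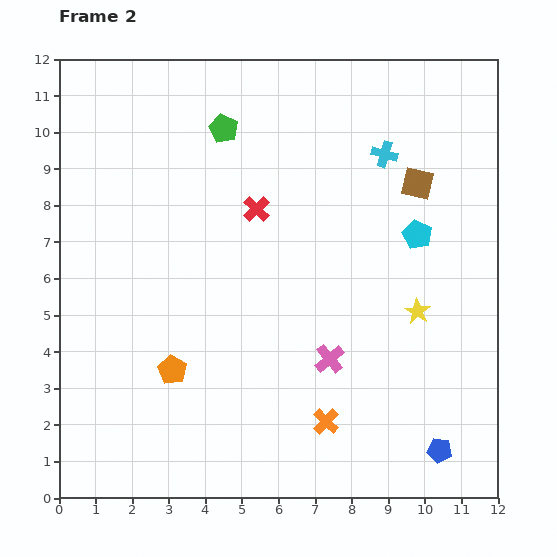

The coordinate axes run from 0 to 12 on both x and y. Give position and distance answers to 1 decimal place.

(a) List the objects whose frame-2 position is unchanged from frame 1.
the cyan cross, the pink cross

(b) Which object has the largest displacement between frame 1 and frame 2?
the green pentagon

(moved 4.3; next 3.8)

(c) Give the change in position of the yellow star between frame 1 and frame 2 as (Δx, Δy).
(-0.2, -2.7)

The yellow star was at (10.0, 7.8) in frame 1 and (9.8, 5.1) in frame 2.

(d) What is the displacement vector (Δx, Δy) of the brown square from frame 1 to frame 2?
(-1.2, -1.5)

The brown square was at (11.0, 10.1) in frame 1 and (9.8, 8.6) in frame 2.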